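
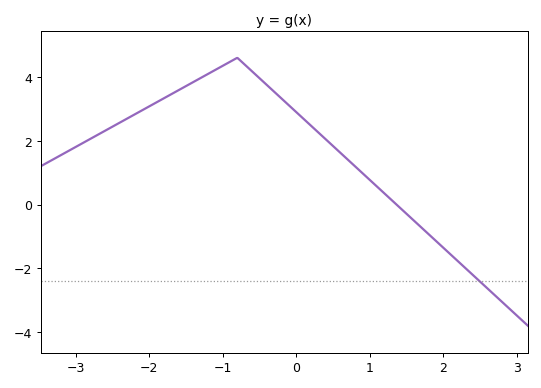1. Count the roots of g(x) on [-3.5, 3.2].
1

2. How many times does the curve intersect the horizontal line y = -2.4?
1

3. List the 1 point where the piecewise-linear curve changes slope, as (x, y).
(-0.8, 4.6)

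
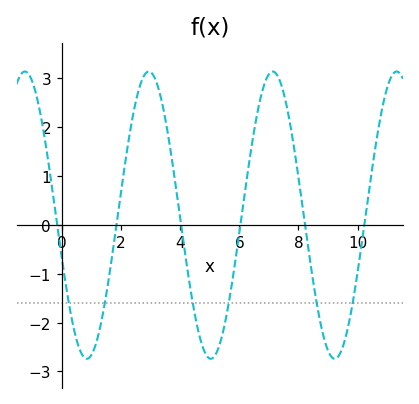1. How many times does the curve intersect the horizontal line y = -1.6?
6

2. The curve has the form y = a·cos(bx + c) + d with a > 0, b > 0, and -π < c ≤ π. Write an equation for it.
y = 2.94cos(1.5x + 1.9) + 0.2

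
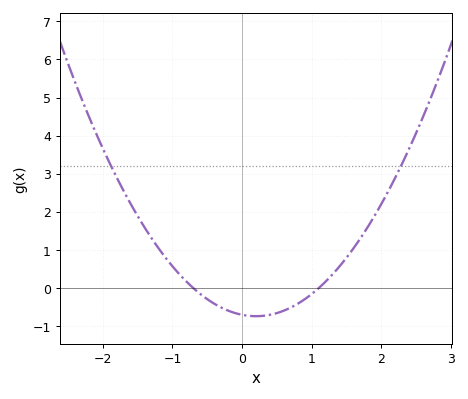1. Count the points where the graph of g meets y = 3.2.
2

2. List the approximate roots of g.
-0.7, 1.1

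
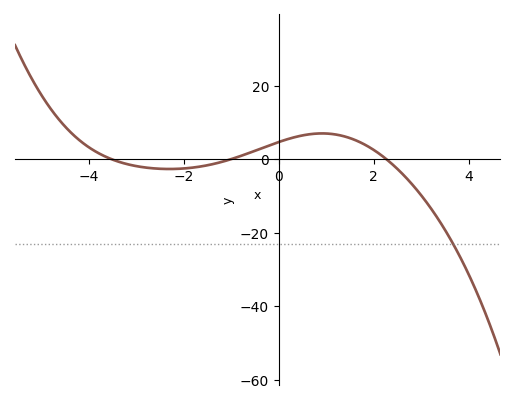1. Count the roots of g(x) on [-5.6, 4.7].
3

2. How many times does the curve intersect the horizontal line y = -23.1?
1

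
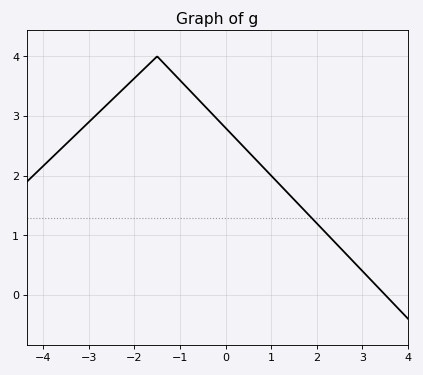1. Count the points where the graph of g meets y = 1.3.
1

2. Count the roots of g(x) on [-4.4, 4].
1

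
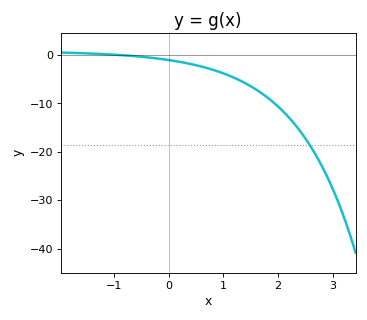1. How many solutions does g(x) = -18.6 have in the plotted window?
1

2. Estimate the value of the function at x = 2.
-10.6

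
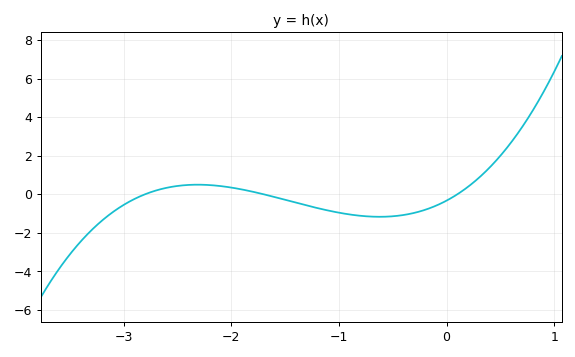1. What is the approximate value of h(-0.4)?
-1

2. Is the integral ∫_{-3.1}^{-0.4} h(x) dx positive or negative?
negative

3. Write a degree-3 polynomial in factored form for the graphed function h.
y = 0.69(x + 2.8)(x + 1.7)(x - 0.1)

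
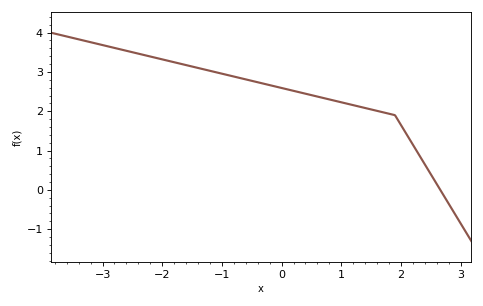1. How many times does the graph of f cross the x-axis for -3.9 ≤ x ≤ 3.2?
1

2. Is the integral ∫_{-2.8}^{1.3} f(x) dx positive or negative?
positive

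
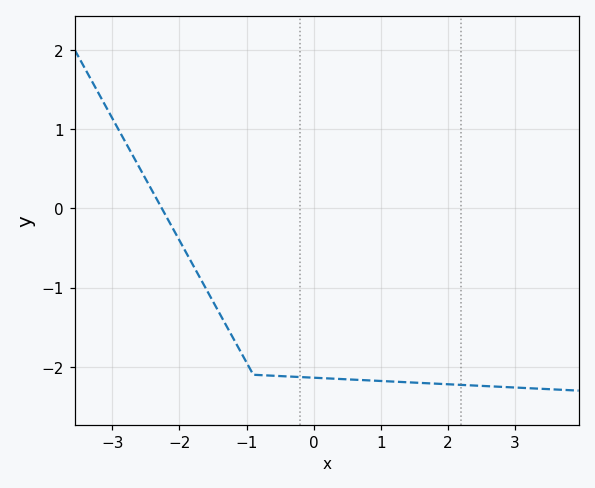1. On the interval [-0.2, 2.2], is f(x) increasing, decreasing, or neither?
decreasing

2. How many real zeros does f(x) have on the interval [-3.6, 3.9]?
1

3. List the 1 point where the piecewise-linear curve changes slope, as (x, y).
(-0.9, -2.1)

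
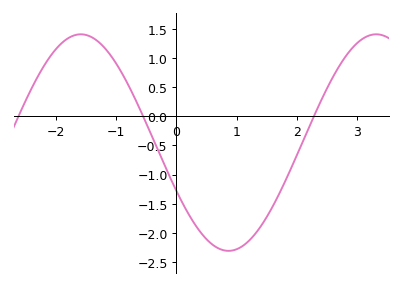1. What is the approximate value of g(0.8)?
-2.3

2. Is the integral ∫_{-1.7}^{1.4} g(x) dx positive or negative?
negative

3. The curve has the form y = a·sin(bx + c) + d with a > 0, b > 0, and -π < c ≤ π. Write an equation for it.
y = 1.86sin(1.28x - 2.68) - 0.45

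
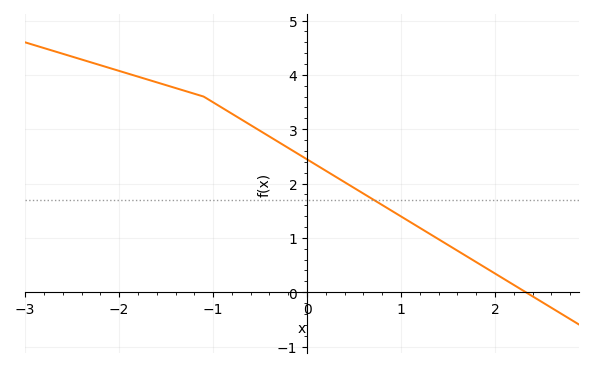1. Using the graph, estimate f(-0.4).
2.86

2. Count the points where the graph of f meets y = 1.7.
1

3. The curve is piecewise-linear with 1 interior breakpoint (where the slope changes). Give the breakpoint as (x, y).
(-1.1, 3.6)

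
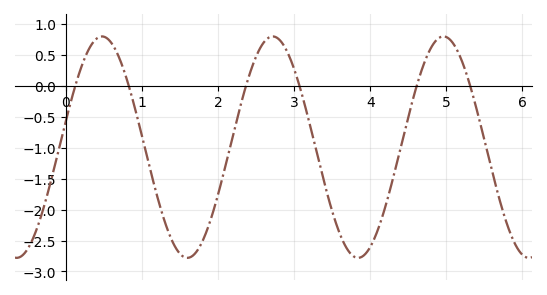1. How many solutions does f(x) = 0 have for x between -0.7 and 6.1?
6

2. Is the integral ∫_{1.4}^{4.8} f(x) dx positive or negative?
negative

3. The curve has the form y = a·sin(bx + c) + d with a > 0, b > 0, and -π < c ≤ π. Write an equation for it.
y = 1.79sin(2.8x + 0.242) - 0.99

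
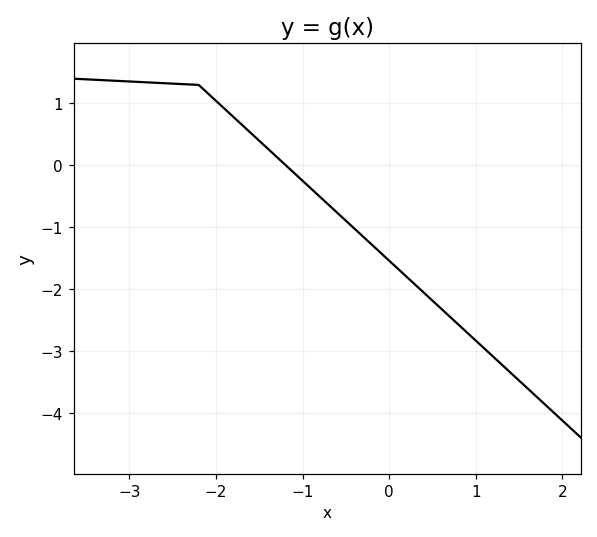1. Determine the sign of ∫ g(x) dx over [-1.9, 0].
negative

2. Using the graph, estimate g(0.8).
-2.57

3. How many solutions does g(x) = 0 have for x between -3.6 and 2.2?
1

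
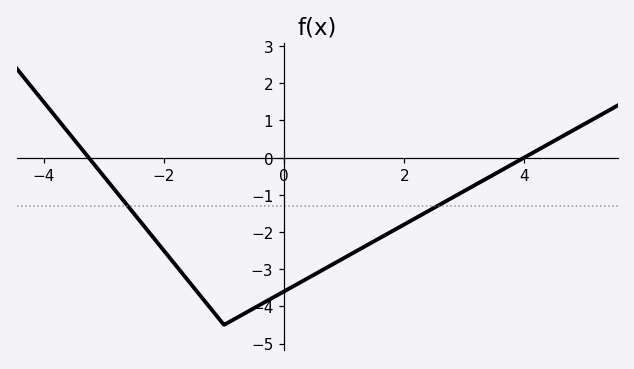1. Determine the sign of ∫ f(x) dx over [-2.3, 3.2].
negative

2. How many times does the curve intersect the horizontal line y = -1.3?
2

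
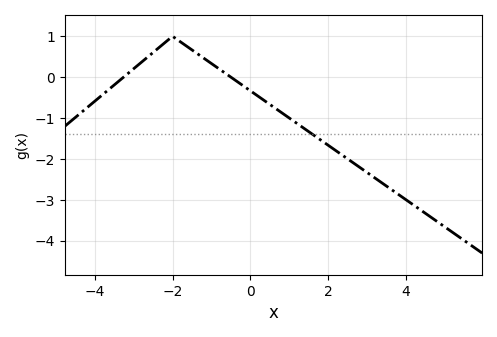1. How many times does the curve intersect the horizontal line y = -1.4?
1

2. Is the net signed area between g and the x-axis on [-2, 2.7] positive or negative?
negative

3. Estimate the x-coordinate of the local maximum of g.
-2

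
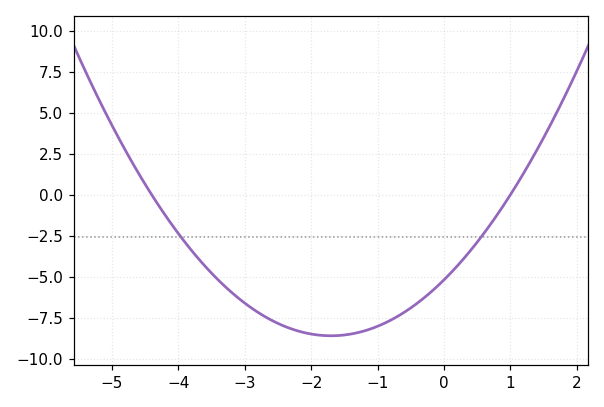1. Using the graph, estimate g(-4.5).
0.649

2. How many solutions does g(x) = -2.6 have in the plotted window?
2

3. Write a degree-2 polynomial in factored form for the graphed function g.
y = 1.18(x + 4.4)(x - 1)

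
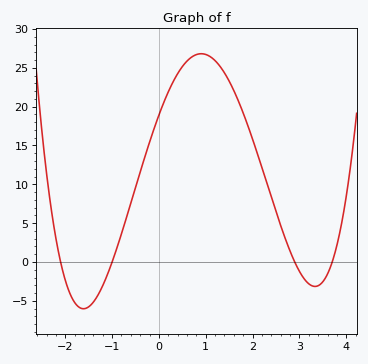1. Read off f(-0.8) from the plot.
3.5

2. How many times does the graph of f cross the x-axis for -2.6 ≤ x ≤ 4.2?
4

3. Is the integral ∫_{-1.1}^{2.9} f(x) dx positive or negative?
positive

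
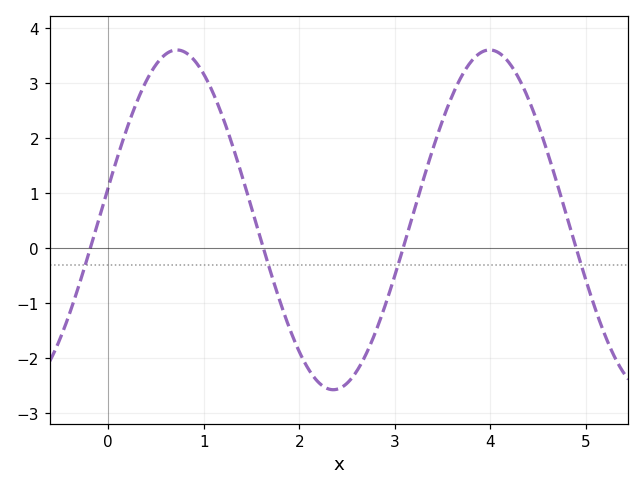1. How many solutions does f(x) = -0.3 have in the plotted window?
4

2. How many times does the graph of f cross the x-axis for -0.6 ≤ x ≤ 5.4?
4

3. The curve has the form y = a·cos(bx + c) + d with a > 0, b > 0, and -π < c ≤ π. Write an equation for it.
y = 3.09cos(1.92x - 1.38) + 0.52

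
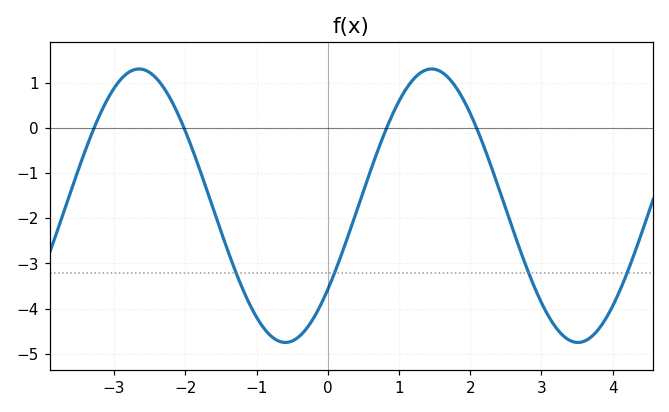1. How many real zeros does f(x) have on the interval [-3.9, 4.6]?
4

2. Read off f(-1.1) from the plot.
-3.89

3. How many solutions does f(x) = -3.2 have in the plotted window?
4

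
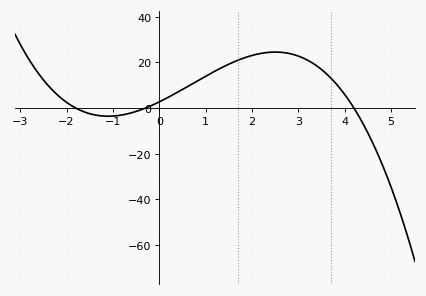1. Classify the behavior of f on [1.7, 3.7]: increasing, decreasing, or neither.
neither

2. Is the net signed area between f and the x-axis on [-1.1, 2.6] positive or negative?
positive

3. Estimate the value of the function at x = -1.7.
-0.991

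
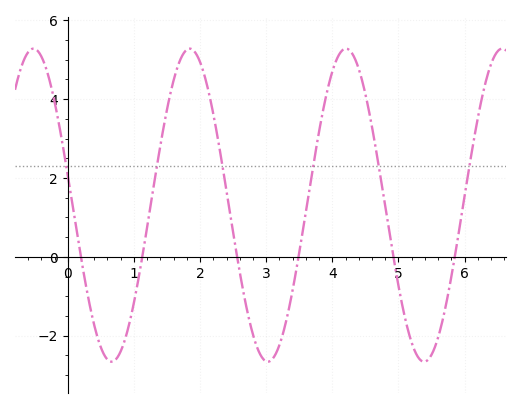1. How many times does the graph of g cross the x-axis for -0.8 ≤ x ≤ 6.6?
6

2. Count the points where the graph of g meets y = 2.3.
6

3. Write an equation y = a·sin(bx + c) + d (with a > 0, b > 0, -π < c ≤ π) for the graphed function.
y = 3.97sin(2.66x + 2.95) + 1.31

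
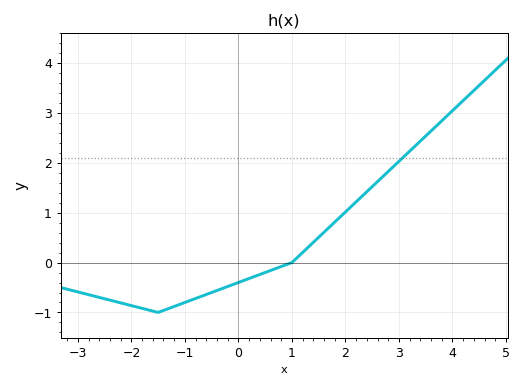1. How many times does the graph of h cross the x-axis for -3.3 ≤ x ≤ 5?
1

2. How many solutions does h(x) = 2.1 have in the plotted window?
1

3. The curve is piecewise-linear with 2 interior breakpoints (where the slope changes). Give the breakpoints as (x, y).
(-1.5, -1); (1, 0)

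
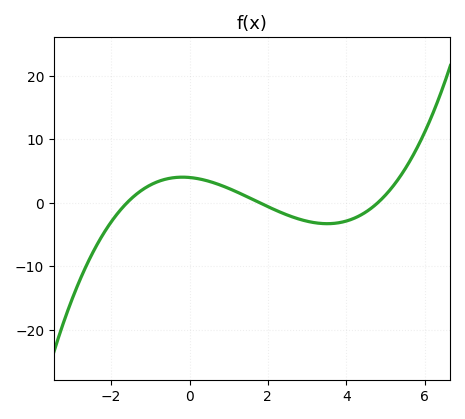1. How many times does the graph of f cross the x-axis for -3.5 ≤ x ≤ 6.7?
3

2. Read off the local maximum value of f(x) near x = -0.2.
4.06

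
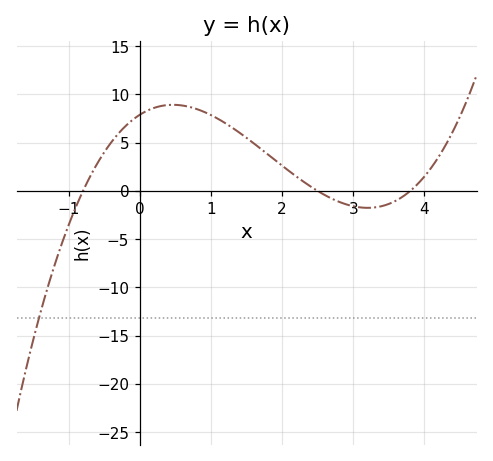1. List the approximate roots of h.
-0.8, 2.5, 3.8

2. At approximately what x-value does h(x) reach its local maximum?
0.5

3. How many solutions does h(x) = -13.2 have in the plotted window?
1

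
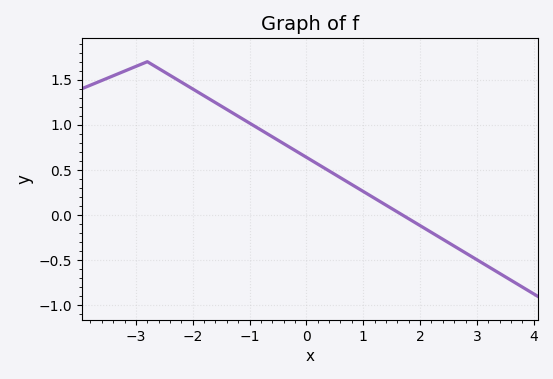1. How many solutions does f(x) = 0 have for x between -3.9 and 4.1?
1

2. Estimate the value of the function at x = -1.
1.02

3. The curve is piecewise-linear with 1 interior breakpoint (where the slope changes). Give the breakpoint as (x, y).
(-2.8, 1.7)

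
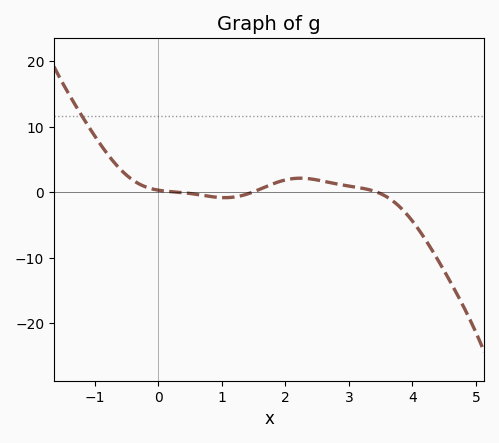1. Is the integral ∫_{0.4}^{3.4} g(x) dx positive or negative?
positive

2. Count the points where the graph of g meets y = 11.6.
1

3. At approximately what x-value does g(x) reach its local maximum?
2.2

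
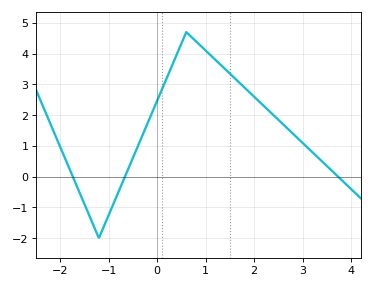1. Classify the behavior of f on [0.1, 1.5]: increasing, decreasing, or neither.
neither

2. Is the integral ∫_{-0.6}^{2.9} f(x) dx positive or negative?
positive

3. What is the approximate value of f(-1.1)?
-1.6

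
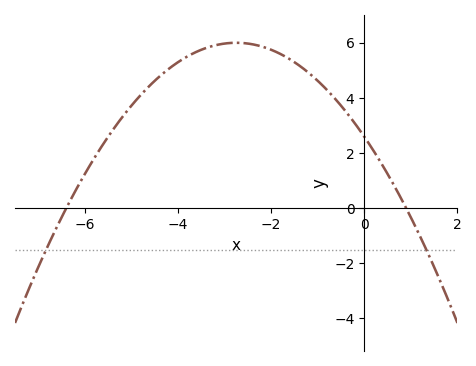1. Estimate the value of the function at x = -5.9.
1.6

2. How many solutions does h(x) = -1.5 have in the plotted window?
2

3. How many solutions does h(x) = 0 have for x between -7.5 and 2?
2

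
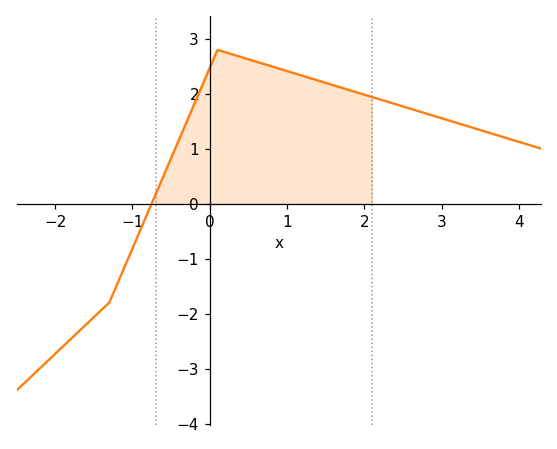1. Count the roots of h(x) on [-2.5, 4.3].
1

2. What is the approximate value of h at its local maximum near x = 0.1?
2.8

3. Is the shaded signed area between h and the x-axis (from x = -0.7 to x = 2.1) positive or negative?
positive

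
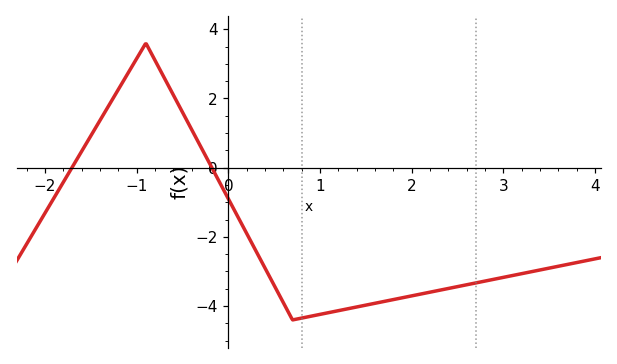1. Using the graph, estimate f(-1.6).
0.4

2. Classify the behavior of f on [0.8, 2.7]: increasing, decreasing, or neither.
increasing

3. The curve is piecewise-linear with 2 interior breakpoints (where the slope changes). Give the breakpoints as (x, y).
(-0.9, 3.6); (0.7, -4.4)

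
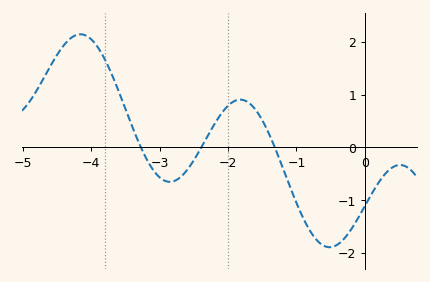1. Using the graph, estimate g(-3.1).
-0.4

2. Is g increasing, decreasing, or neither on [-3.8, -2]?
neither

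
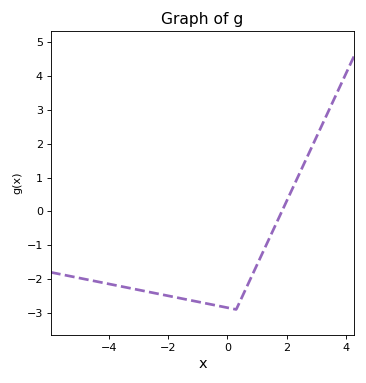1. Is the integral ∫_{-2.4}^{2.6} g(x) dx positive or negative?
negative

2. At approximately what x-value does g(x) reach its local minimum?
0.3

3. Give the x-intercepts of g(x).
1.84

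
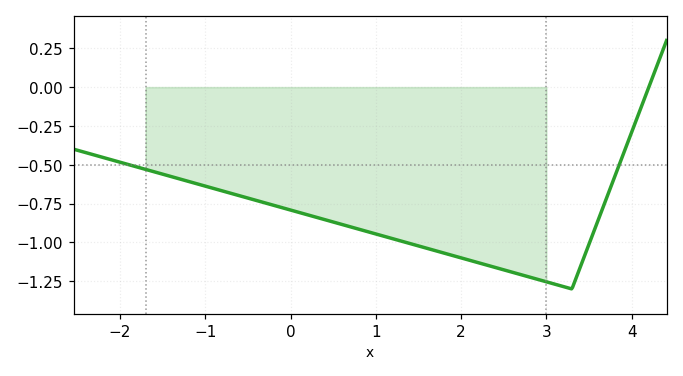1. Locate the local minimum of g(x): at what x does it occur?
3.3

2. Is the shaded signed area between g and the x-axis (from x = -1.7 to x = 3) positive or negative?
negative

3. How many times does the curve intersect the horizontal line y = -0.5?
2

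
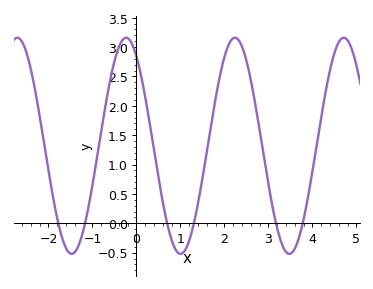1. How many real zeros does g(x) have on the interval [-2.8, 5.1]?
6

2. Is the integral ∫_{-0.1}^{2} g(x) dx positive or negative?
positive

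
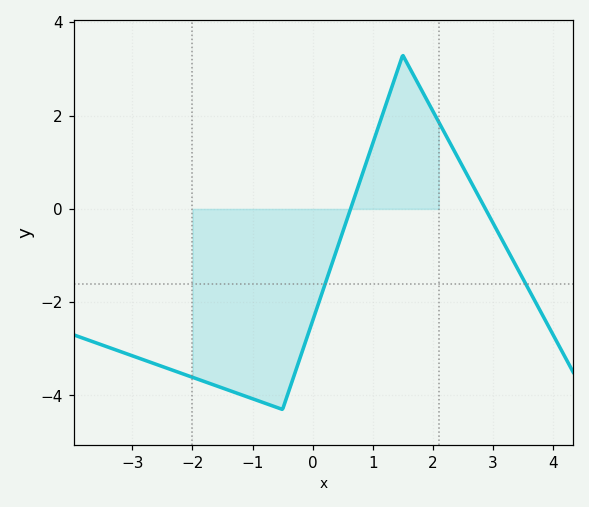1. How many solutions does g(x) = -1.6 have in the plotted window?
2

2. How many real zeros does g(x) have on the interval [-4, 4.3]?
2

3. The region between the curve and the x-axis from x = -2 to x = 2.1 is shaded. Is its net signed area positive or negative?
negative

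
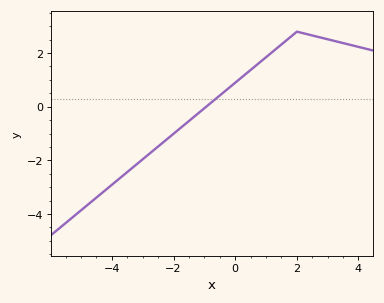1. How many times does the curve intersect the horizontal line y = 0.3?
1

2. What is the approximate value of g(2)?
2.8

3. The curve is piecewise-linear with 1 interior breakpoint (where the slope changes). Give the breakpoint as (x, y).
(2, 2.8)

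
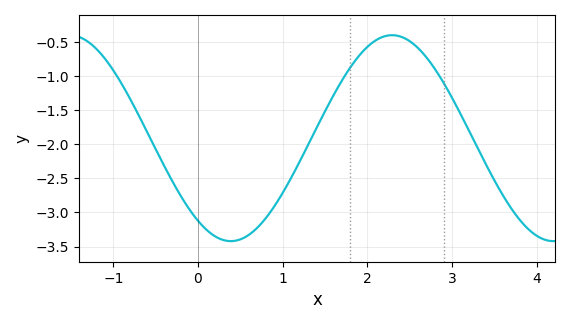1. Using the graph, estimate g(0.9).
-2.9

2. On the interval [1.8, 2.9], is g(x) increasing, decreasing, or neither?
neither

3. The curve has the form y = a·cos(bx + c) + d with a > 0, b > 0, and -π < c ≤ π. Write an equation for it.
y = 1.51cos(1.6x + 2.5) - 1.91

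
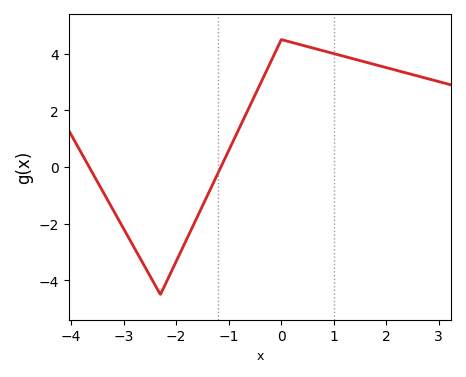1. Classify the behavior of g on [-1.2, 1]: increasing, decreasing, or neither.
neither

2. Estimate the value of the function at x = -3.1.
-1.85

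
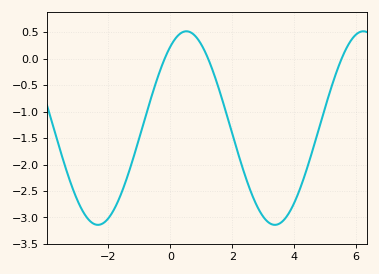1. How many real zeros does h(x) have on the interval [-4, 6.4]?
3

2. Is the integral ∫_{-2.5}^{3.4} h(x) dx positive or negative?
negative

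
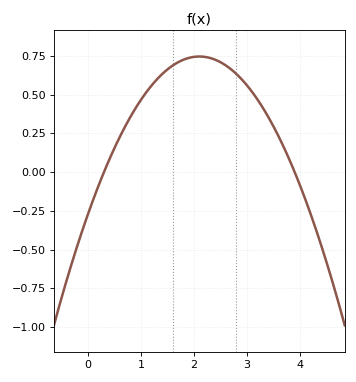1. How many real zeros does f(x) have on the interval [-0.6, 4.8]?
2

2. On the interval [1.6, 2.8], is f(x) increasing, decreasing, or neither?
neither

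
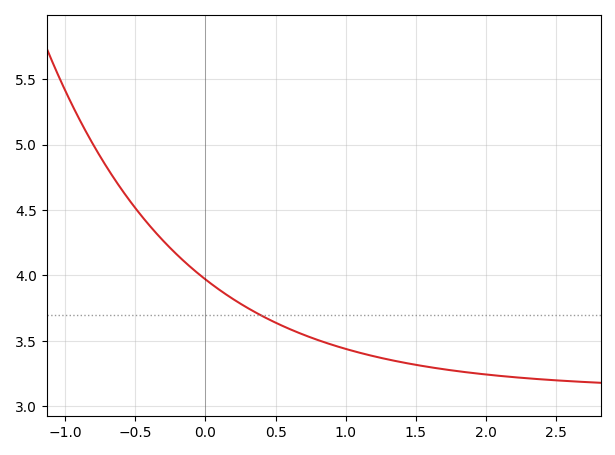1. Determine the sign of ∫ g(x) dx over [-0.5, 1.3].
positive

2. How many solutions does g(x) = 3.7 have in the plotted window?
1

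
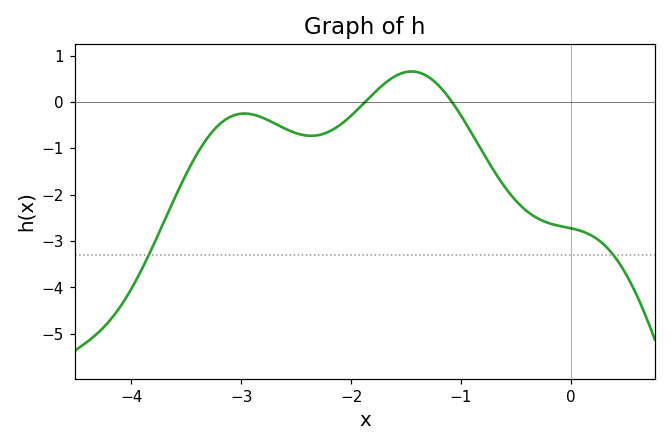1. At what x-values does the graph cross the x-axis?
-1.9, -1.1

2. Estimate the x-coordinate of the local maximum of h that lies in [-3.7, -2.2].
-3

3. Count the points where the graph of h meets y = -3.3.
2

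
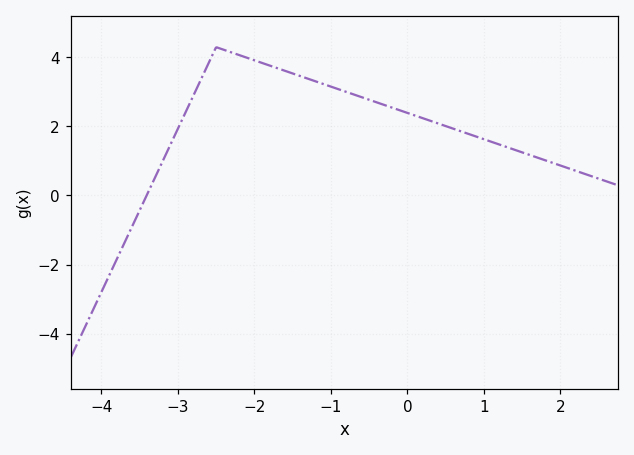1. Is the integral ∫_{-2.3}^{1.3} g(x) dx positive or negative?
positive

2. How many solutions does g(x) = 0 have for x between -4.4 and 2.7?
1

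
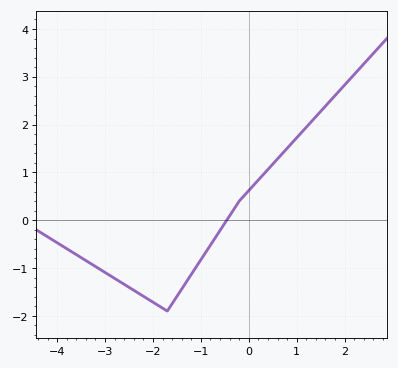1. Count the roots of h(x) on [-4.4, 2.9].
1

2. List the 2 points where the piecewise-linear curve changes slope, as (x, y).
(-1.7, -1.9); (-0.2, 0.4)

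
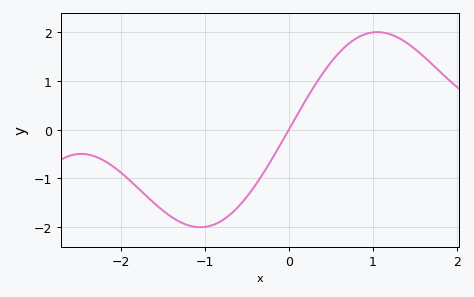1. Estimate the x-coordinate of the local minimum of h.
-1.06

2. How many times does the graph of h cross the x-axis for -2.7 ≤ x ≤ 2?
1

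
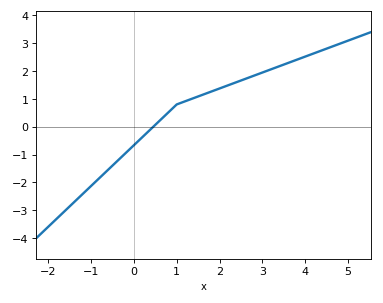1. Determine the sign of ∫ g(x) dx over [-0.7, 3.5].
positive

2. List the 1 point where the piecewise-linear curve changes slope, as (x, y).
(1, 0.8)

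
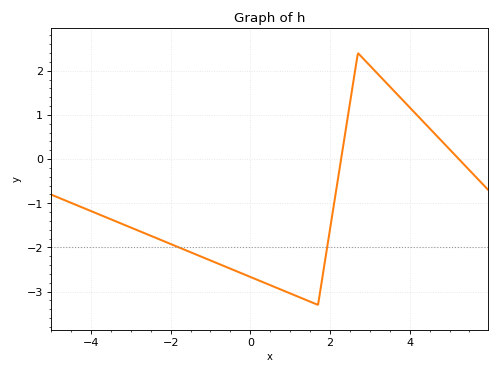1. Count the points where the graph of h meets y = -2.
2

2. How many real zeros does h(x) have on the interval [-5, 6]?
2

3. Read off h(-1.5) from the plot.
-2.11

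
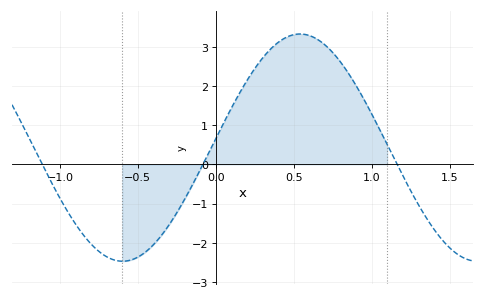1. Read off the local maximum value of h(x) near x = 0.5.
3.33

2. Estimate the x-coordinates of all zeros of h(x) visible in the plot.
-1.11, -0.083, 1.16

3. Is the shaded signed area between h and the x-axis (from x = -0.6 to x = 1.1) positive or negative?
positive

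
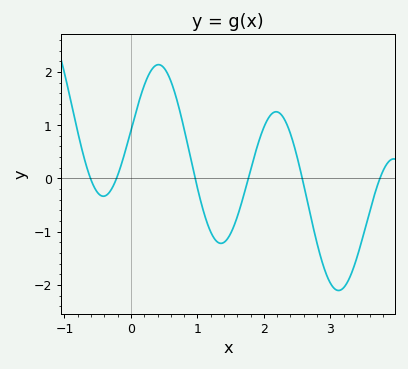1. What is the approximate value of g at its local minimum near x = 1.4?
-1.22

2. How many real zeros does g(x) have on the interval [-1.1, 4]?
6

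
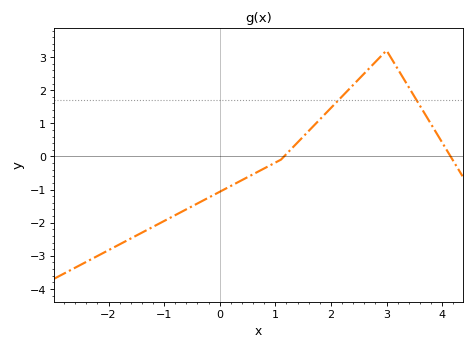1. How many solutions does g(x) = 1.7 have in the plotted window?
2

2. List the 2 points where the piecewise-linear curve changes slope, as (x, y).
(1.1, -0.1); (3, 3.2)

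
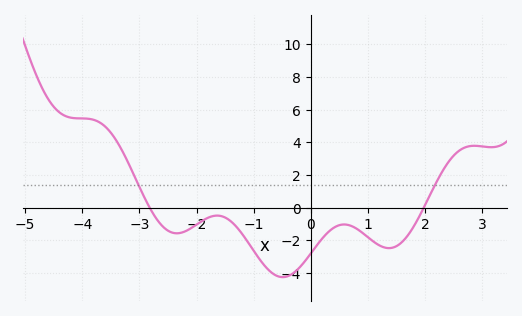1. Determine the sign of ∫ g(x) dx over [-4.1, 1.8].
negative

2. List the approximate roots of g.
-2.82, 1.98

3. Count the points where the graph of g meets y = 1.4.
2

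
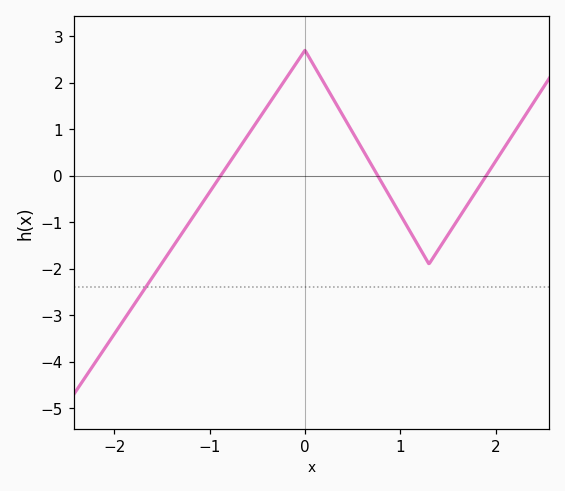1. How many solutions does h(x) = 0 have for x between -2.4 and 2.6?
3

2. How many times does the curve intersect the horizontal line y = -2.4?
1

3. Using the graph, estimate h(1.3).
-1.9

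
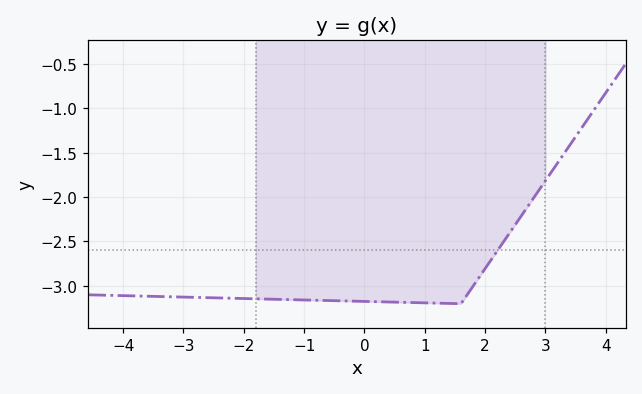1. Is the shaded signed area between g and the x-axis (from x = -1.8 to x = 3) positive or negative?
negative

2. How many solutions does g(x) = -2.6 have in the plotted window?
1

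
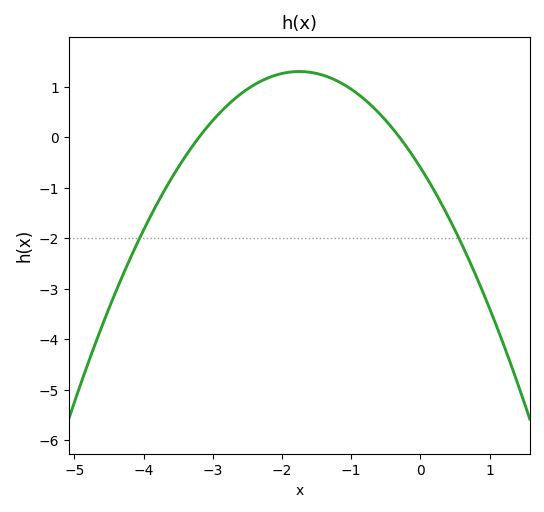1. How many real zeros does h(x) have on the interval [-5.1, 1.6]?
2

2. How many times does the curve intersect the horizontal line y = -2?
2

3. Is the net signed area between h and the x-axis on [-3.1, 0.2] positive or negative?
positive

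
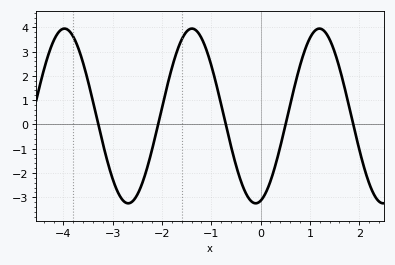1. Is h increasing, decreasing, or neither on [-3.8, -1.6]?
neither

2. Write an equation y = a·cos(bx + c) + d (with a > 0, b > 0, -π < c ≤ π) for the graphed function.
y = 3.6cos(2.4x - 2.9) + 0.35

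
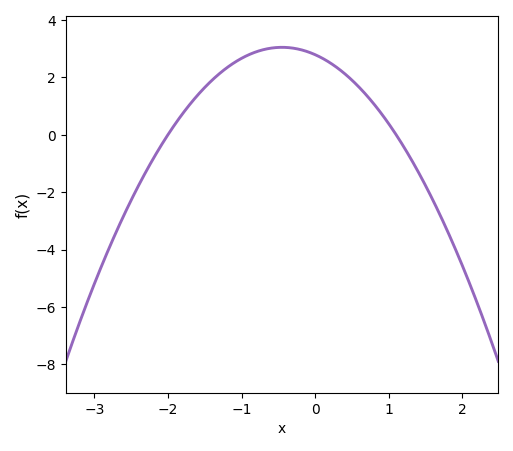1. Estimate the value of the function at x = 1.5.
-1.8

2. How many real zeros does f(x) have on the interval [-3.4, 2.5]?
2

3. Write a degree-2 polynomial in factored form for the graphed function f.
y = -1.27(x + 2)(x - 1.1)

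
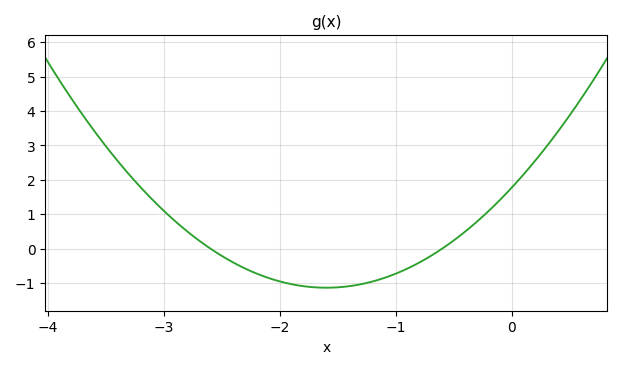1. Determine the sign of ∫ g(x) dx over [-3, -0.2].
negative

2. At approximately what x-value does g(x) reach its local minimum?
-1.6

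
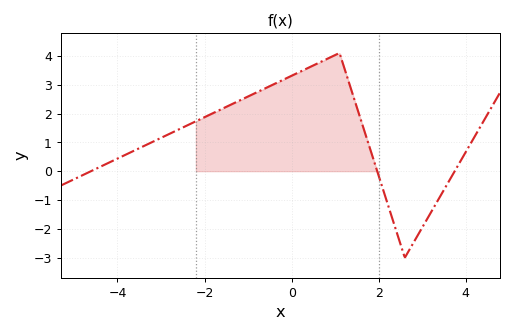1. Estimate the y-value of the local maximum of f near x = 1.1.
4.1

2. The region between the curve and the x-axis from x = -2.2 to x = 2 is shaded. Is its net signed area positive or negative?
positive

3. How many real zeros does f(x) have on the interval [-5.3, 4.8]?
3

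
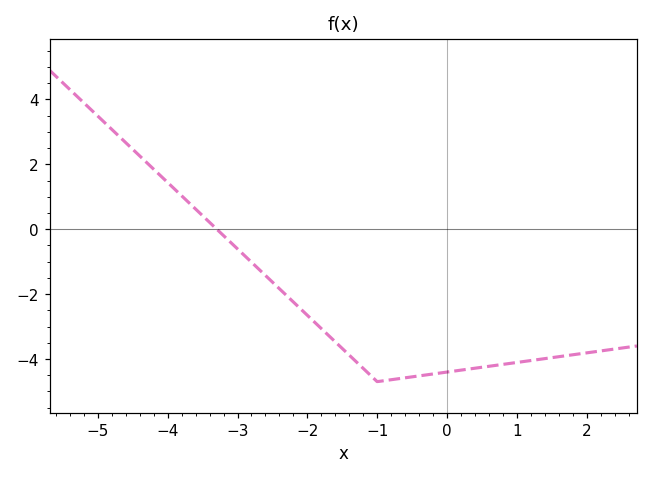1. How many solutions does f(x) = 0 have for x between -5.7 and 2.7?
1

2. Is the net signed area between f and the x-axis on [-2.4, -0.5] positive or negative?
negative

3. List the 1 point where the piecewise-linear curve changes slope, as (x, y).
(-1, -4.7)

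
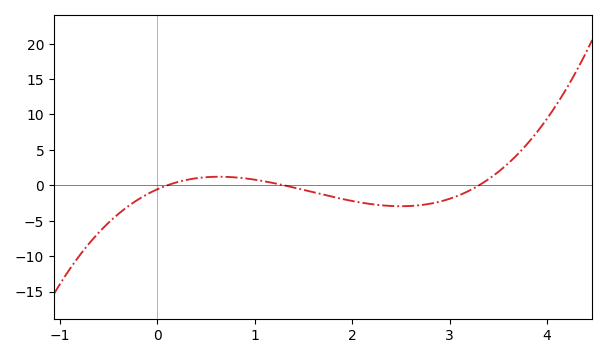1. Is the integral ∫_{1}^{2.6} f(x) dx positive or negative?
negative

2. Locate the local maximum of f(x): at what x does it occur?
0.6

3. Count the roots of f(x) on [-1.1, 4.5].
3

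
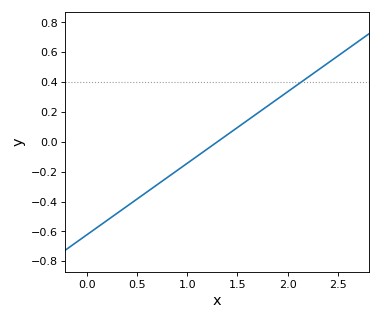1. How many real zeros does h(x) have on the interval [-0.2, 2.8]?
1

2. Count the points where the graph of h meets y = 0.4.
1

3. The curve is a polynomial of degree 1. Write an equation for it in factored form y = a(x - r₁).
y = 0.48(x - 1.3)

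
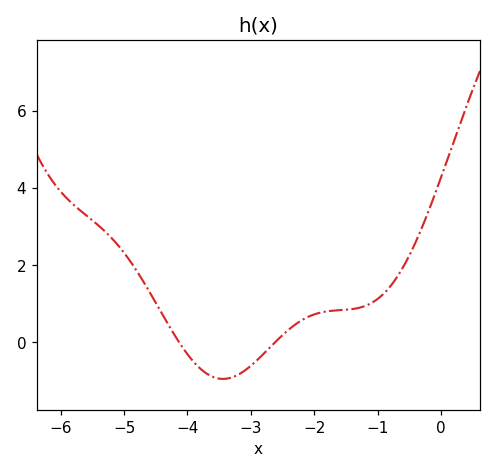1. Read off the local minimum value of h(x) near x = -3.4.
-0.947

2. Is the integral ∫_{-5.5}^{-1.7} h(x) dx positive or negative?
positive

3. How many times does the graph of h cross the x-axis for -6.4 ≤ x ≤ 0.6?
2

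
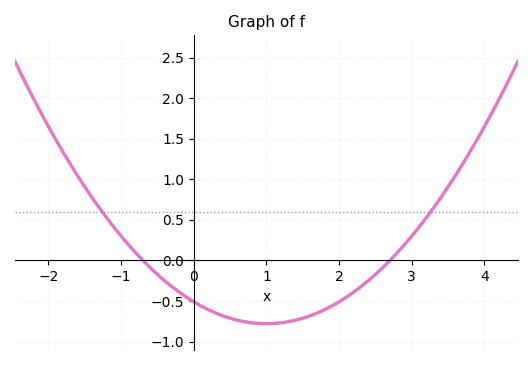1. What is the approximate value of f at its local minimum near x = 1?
-0.8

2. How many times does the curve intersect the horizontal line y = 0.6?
2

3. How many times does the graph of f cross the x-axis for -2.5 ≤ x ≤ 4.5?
2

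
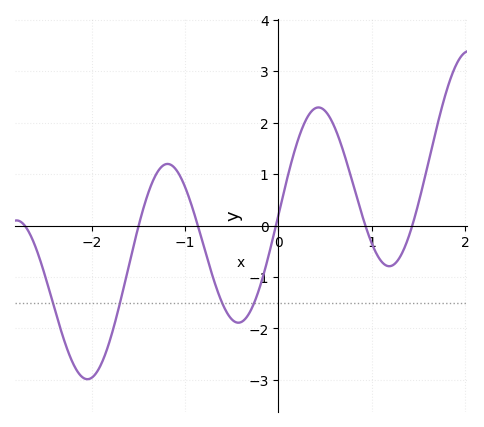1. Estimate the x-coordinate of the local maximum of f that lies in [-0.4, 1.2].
0.4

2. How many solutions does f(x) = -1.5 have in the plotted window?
4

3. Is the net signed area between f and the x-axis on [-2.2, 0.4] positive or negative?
negative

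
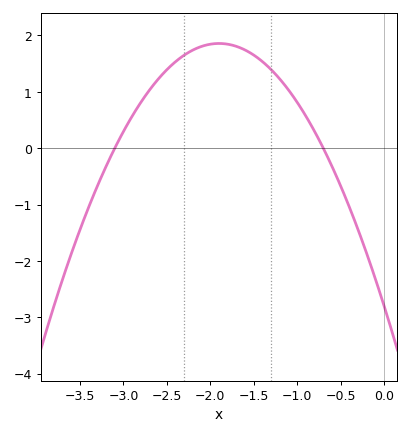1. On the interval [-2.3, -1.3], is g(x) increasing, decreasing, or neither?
neither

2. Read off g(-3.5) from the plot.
-1.4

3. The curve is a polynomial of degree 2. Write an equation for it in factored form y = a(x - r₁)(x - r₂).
y = -1.29(x + 3.1)(x + 0.7)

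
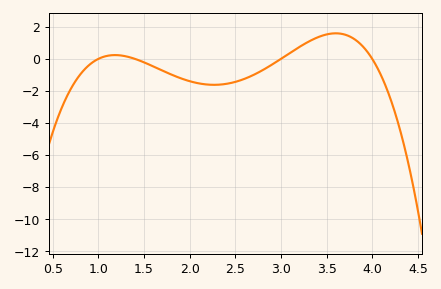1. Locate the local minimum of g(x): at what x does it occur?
2.3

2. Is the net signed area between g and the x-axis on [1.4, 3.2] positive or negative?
negative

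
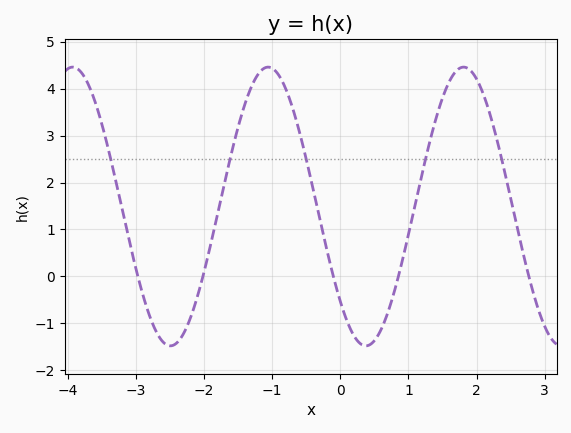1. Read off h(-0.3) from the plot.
1.21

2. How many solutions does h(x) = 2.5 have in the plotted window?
5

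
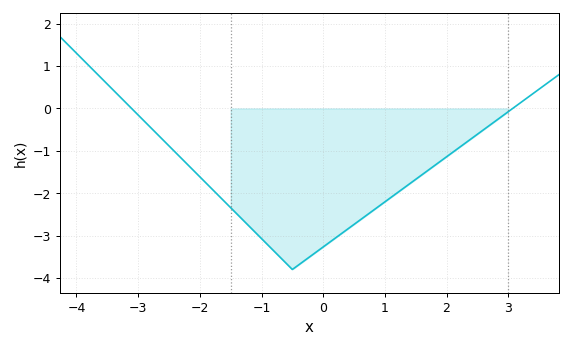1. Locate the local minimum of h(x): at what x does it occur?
-0.4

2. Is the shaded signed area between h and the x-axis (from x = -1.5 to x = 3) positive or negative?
negative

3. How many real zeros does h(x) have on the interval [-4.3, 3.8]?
2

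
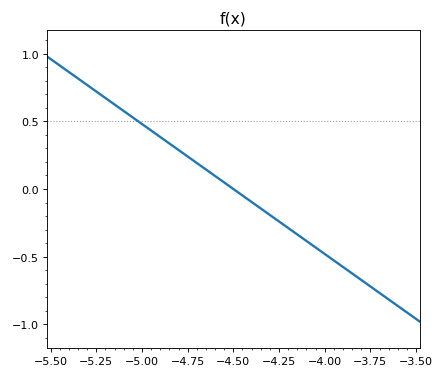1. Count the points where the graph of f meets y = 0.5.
1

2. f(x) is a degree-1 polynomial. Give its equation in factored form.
y = -0.96(x + 4.5)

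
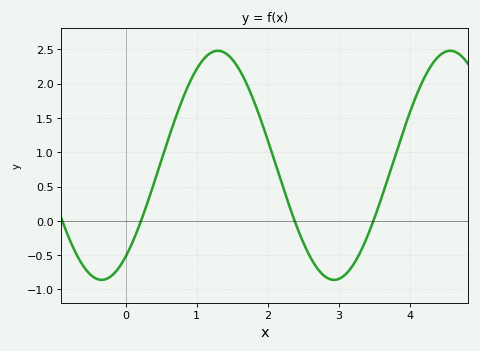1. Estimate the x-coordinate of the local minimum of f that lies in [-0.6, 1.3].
-0.3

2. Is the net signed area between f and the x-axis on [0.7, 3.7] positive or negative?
positive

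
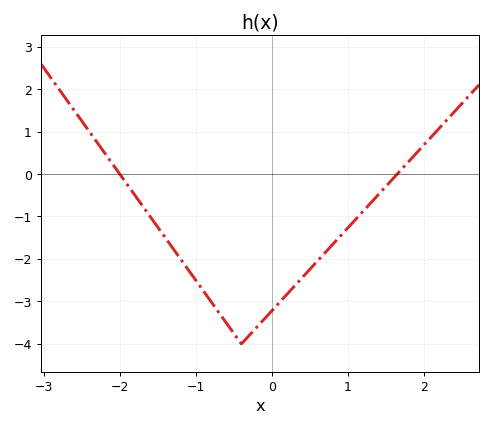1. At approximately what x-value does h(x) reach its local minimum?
-0.399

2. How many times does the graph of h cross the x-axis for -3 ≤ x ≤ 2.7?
2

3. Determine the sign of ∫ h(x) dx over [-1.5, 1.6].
negative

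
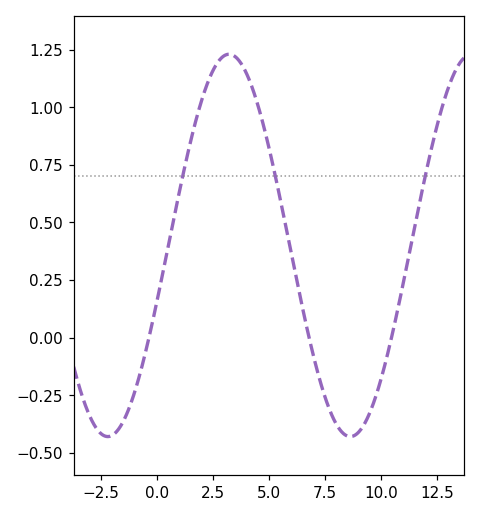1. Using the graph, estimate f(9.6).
-0.3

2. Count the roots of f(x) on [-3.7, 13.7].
3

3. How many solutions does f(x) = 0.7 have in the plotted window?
3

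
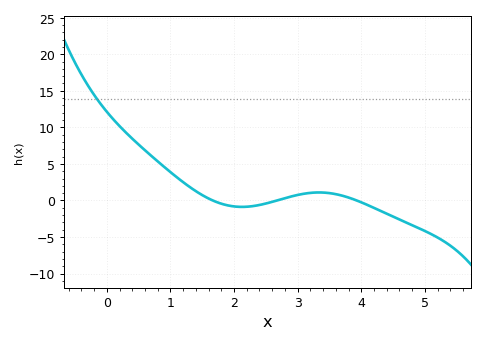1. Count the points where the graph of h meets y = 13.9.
1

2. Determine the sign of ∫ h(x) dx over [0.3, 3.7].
positive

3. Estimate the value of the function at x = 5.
-4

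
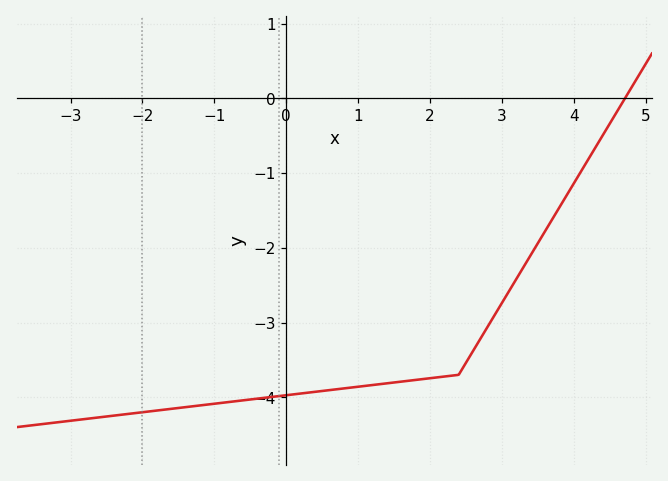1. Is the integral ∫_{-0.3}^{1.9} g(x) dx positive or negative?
negative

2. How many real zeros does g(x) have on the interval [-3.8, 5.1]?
1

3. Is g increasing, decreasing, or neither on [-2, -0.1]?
increasing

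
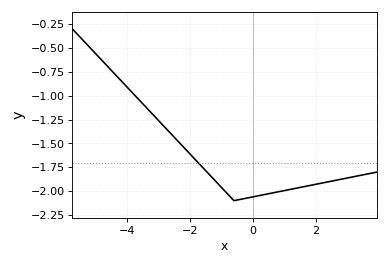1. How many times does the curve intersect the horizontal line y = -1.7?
1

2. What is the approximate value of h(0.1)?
-2.05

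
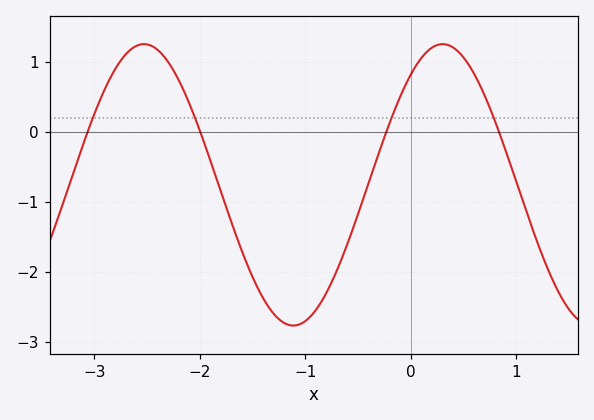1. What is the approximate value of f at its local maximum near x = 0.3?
1.25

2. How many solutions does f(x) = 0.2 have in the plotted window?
4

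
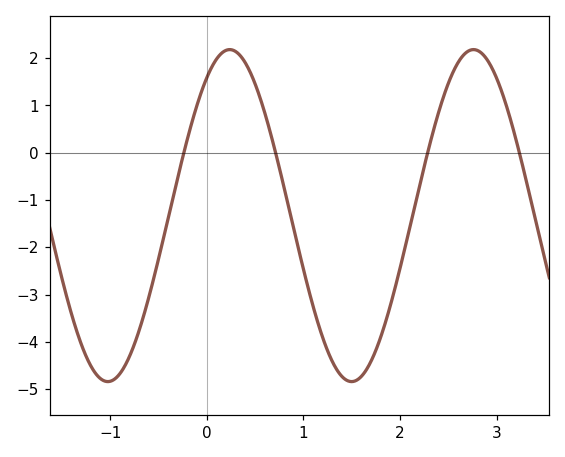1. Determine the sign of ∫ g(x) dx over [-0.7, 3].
negative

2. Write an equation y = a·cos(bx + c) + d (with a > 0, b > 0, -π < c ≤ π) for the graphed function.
y = 3.51cos(2.5x - 0.59) - 1.33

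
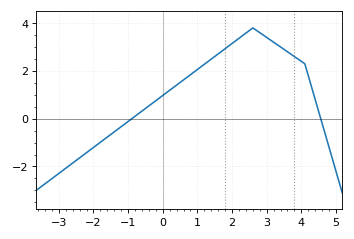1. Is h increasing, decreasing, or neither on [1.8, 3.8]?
neither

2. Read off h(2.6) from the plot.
3.8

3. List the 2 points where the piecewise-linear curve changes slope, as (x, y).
(2.6, 3.8); (4.1, 2.3)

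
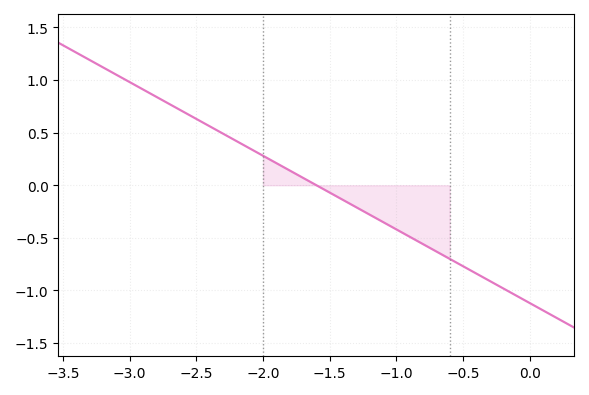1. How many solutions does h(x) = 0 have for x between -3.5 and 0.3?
1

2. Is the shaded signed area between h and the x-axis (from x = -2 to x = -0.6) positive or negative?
negative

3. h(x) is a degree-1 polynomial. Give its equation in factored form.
y = -0.7(x + 1.6)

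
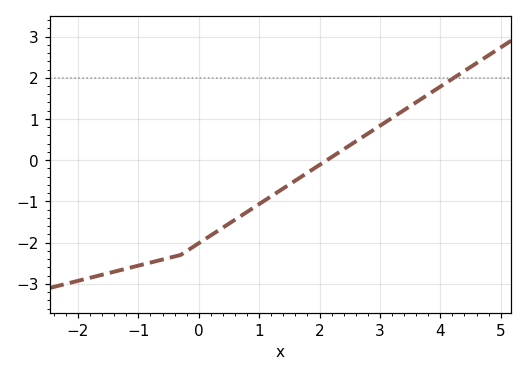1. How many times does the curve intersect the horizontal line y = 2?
1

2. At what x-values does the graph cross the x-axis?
2.12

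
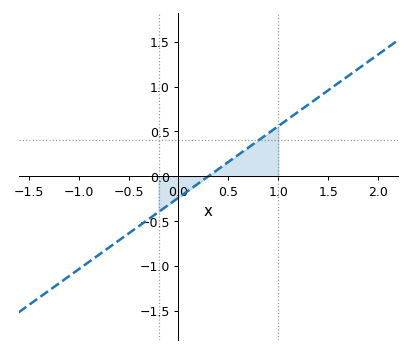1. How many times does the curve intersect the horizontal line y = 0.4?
1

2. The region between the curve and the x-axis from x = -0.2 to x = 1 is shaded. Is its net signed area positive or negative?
positive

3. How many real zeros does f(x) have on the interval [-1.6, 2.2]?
1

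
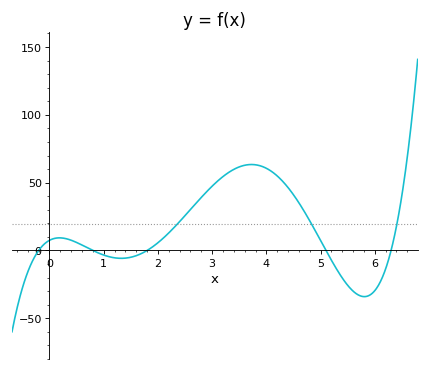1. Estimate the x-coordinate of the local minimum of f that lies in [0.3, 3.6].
1.3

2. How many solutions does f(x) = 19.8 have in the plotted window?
3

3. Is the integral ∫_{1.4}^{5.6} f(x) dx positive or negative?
positive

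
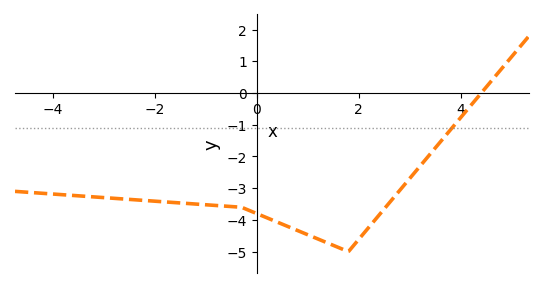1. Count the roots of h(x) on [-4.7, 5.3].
1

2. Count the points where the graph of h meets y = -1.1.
1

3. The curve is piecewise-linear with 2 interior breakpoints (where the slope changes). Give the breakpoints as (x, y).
(-0.3, -3.6); (1.8, -5)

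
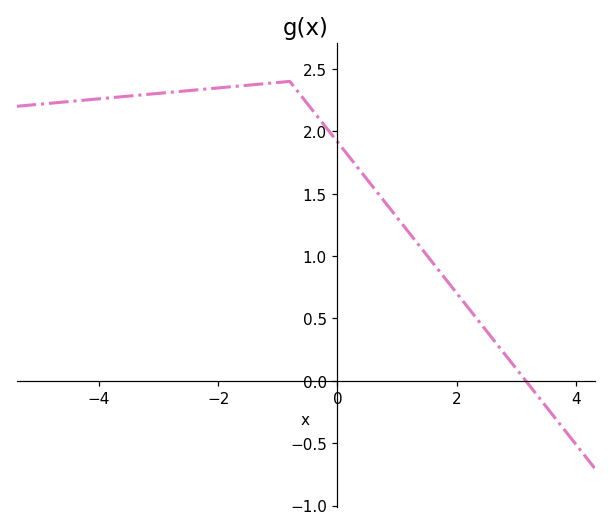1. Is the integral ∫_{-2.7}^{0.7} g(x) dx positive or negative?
positive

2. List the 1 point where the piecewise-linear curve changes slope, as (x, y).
(-0.8, 2.4)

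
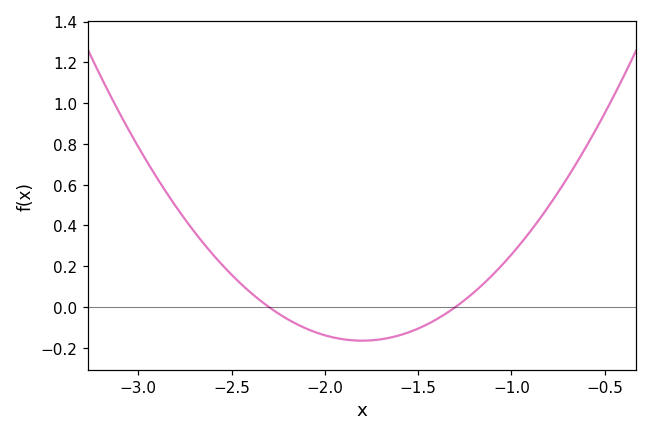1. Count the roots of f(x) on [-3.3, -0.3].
2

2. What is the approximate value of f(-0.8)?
0.5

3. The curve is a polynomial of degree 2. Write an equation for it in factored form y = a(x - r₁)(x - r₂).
y = 0.66(x + 2.3)(x + 1.3)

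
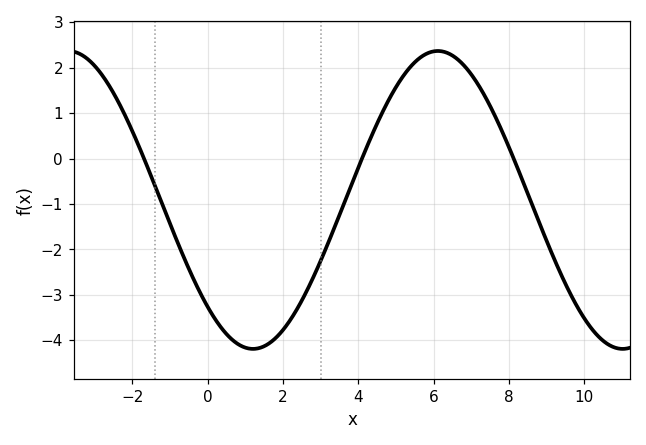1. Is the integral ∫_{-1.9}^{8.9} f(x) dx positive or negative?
negative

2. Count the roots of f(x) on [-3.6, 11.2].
3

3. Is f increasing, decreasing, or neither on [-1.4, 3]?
neither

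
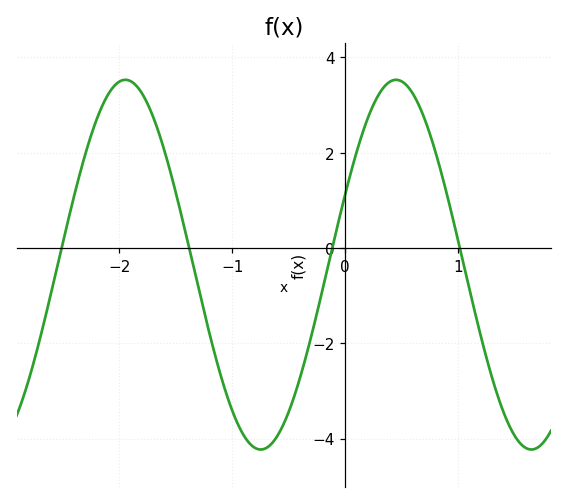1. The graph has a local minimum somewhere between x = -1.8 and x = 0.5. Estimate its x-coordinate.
-0.748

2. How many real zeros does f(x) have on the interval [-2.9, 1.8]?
4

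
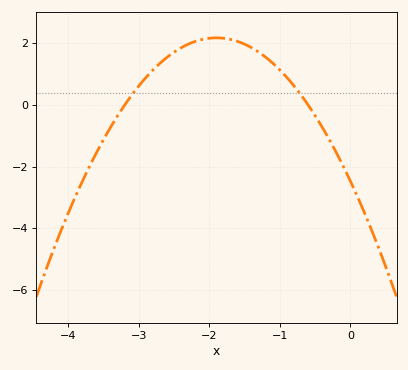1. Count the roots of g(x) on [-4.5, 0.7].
2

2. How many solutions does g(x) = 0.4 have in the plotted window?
2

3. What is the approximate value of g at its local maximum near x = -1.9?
2.2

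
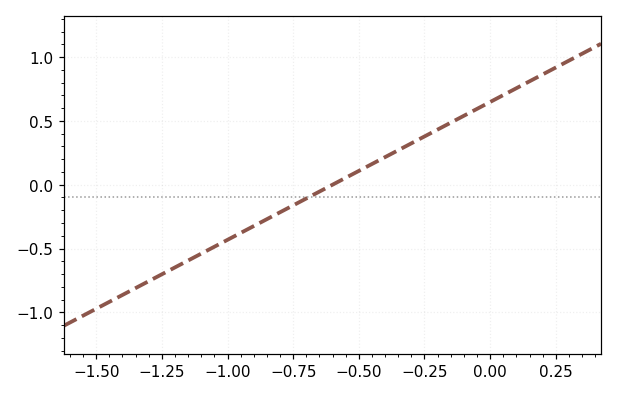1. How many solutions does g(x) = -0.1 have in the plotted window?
1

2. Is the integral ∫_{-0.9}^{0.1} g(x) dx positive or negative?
positive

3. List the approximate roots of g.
-0.6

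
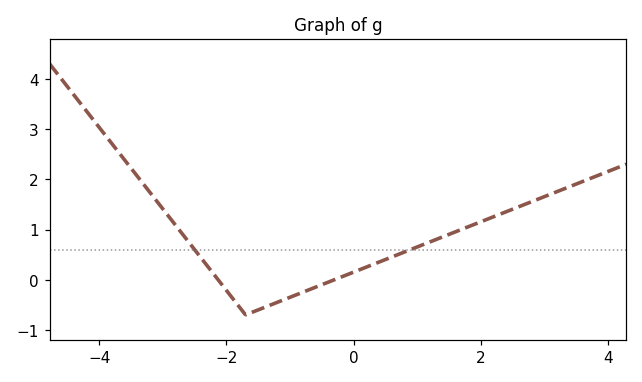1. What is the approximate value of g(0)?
0.152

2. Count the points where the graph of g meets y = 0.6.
2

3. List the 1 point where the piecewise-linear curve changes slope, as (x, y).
(-1.7, -0.7)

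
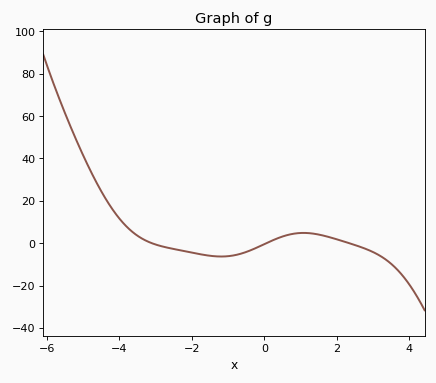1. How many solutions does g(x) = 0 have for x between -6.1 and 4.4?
3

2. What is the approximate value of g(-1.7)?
-6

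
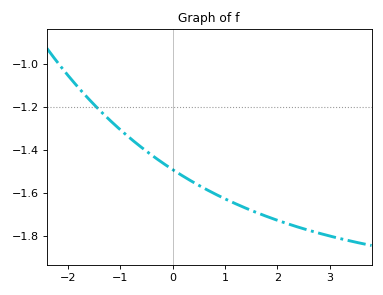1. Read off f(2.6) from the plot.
-1.77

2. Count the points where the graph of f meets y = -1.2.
1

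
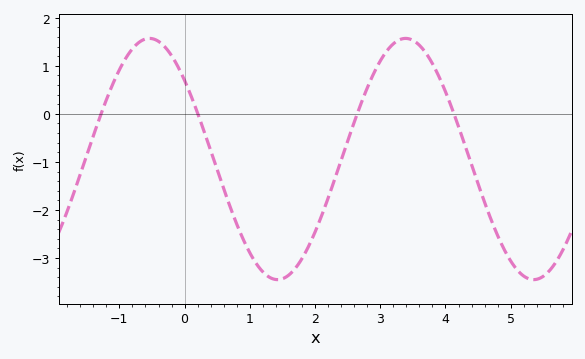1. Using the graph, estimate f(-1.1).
0.623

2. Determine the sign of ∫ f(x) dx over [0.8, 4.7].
negative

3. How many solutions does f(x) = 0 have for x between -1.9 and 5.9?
4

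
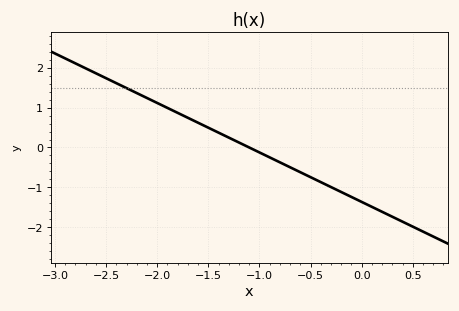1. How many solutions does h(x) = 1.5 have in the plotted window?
1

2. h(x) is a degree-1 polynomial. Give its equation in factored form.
y = -1.24(x + 1.1)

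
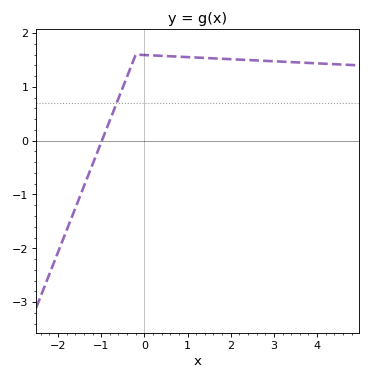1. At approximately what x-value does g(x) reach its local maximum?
-0.2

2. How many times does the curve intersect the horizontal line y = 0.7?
1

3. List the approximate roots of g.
-1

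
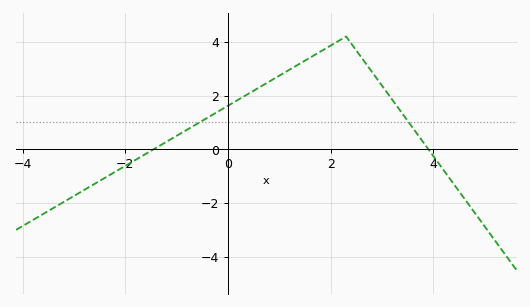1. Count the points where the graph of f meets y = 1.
2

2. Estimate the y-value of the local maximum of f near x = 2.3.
4.2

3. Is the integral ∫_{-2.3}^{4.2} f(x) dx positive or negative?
positive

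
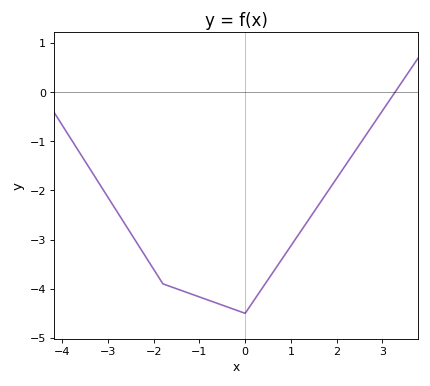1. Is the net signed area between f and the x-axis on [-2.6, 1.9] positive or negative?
negative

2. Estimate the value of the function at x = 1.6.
-2.3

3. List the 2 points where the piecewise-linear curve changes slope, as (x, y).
(-1.8, -3.9); (0, -4.5)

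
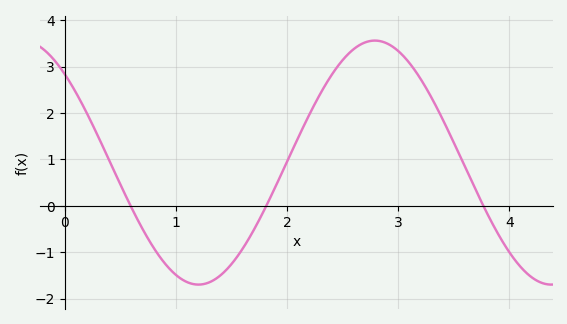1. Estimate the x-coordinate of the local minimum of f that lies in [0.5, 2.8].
1.2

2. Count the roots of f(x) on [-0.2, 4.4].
3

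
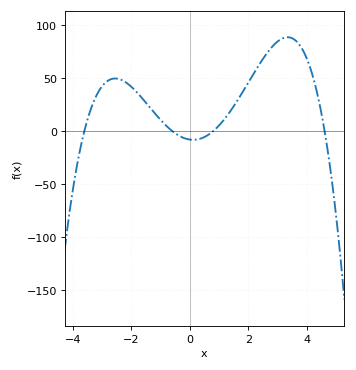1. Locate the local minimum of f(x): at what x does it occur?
0.113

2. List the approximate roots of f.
-3.6, -0.6, 0.8, 4.6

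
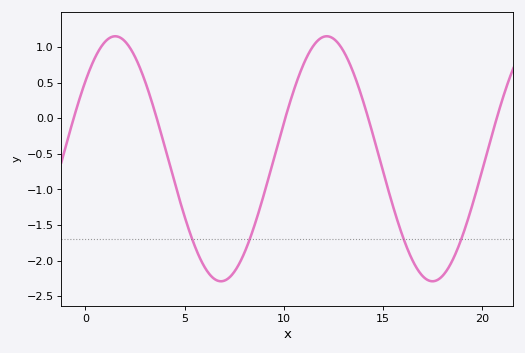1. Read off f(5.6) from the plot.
-1.85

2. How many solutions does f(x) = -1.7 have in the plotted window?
4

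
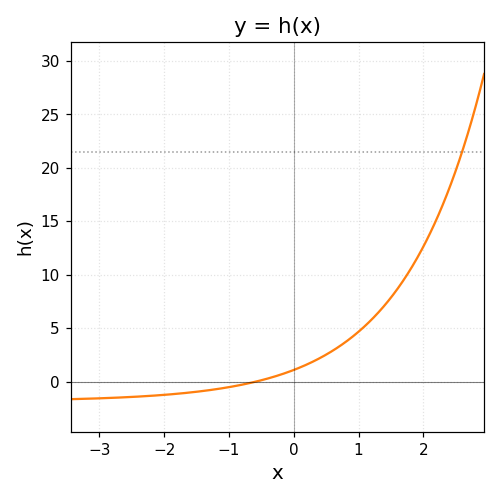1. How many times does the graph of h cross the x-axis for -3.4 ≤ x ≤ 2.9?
1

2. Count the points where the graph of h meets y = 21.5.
1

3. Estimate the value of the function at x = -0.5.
0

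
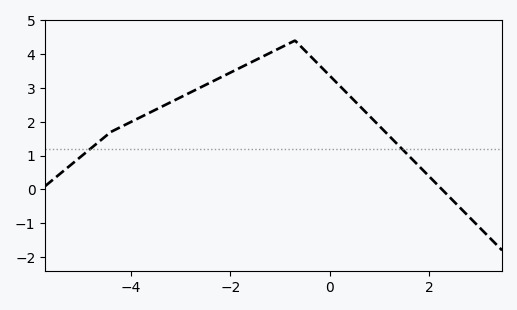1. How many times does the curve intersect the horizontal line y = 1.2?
2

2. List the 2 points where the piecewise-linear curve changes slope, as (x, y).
(-4.4, 1.7); (-0.7, 4.4)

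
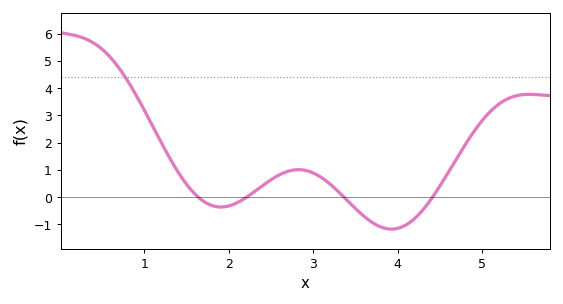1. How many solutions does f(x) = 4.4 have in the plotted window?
1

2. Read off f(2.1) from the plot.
-0.2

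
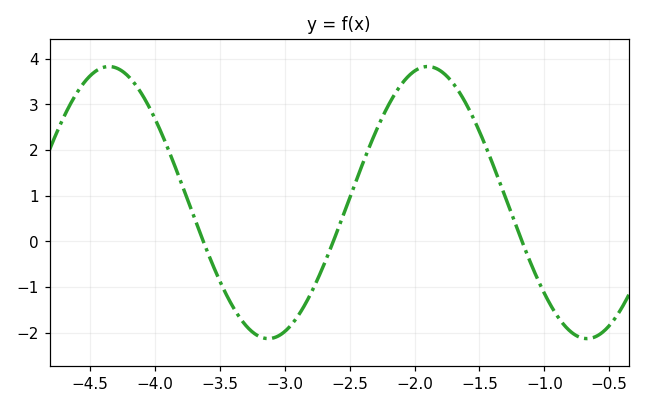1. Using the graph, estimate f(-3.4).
-1.4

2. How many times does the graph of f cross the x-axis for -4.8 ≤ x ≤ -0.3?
3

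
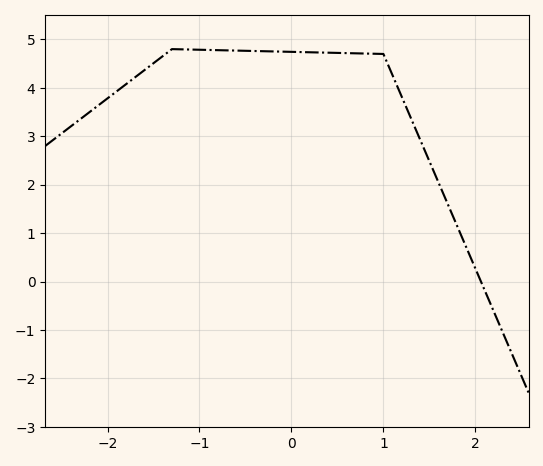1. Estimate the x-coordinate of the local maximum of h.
-1.3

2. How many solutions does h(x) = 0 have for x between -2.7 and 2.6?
1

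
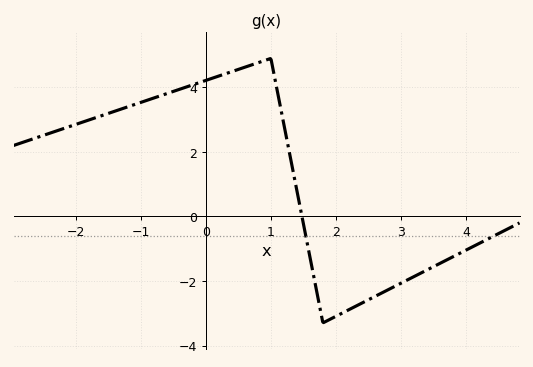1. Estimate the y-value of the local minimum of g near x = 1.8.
-3.2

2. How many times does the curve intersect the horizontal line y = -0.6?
2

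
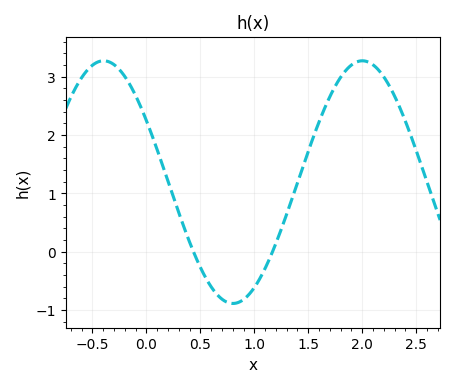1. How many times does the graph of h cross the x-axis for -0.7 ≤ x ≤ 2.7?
2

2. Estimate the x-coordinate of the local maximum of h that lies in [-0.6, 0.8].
-0.397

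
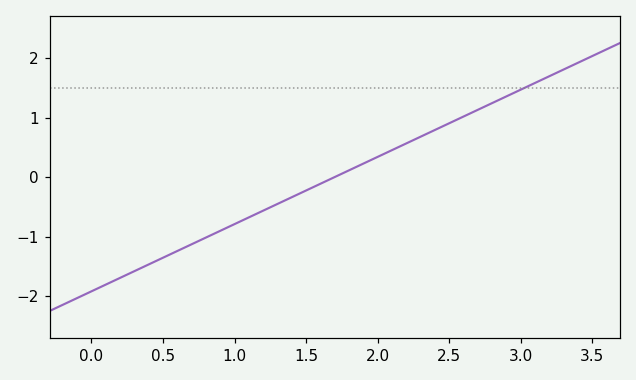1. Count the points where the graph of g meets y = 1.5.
1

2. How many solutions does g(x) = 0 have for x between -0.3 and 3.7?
1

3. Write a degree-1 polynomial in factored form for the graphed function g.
y = 1.13(x - 1.7)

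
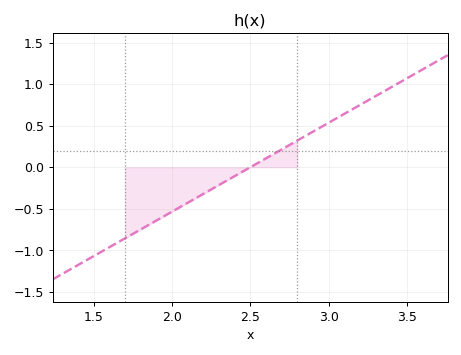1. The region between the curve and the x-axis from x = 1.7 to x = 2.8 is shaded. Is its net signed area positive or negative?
negative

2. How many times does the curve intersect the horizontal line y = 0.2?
1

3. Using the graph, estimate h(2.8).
0.321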